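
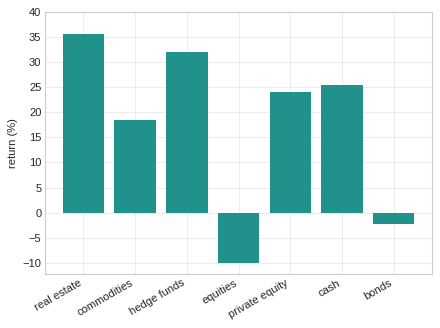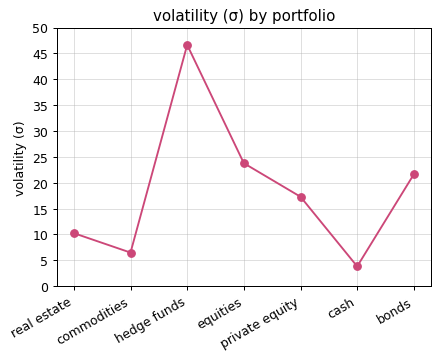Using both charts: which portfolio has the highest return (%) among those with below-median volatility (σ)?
real estate

Chart 2 median volatility (σ) ≈ 15; below-median portfolios: real estate, commodities, cash. Among those, real estate has the highest return (%) (≈ 35).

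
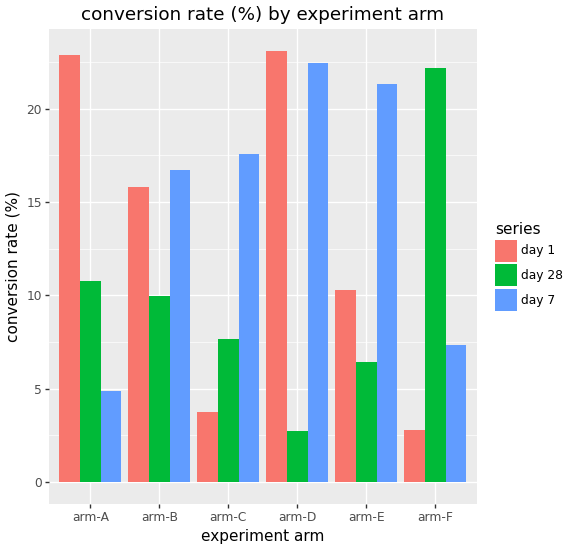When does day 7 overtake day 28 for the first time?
arm-A: day 7 ≈ 4 vs day 28 ≈ 10 (not yet); arm-B: day 7 ≈ 16 vs day 28 ≈ 10 (first crossover).

arm-B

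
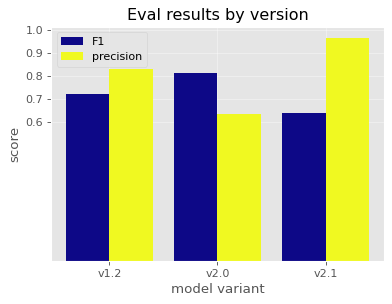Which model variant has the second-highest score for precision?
Top 3 for precision: v2.1 ≈ 1.0, v1.2 ≈ 0.8, v2.0 ≈ 0.6.

v1.2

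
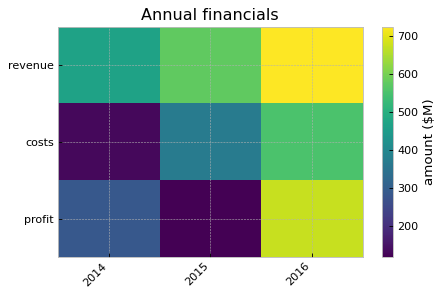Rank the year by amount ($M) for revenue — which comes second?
2015

Top 3 for revenue: 2016 ≈ 700, 2015 ≈ 600, 2014 ≈ 500.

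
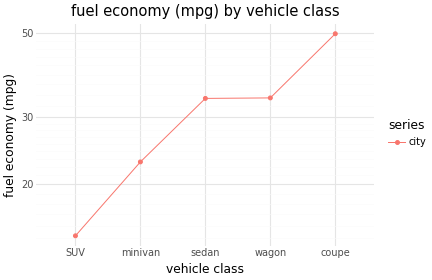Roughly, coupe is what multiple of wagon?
≈ 1.43×

coupe ≈ 50, wagon ≈ 35; 50/35 ≈ 1.43.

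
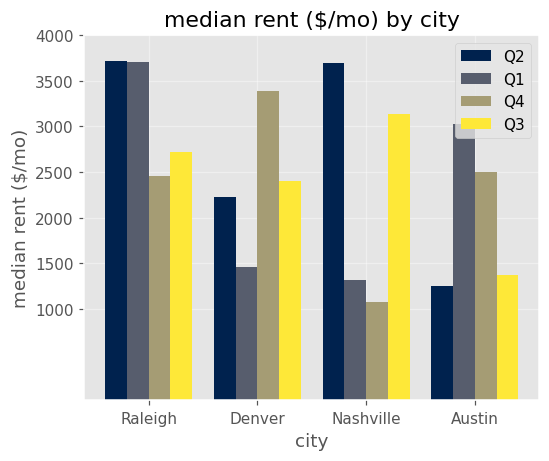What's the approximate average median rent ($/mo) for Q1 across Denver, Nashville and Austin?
≈ 2000

(1500 + 1500 + 3000) / 3 ≈ 2000.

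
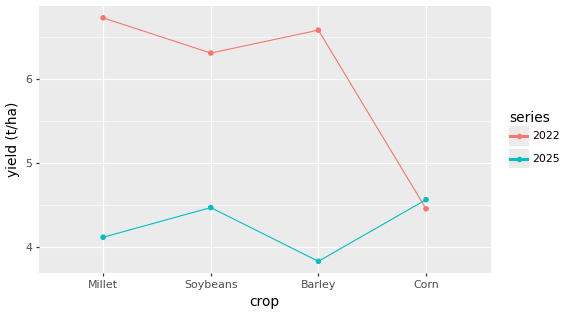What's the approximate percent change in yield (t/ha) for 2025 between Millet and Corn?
Millet ≈ 4.0, Corn ≈ 4.5; (4.5 − 4.0) / 4.0 ≈ +12.5%.

≈ +12.5%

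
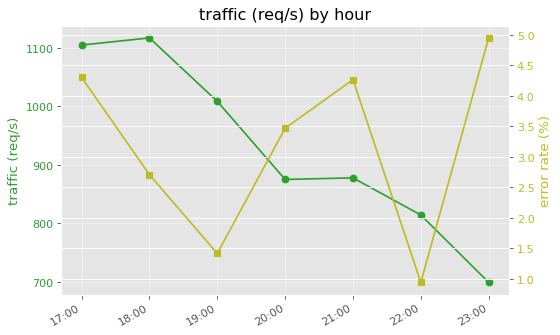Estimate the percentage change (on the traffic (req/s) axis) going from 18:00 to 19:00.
≈ -9.1%

18:00 ≈ 1100, 19:00 ≈ 1000; (1000 − 1100) / 1100 ≈ -9.1%.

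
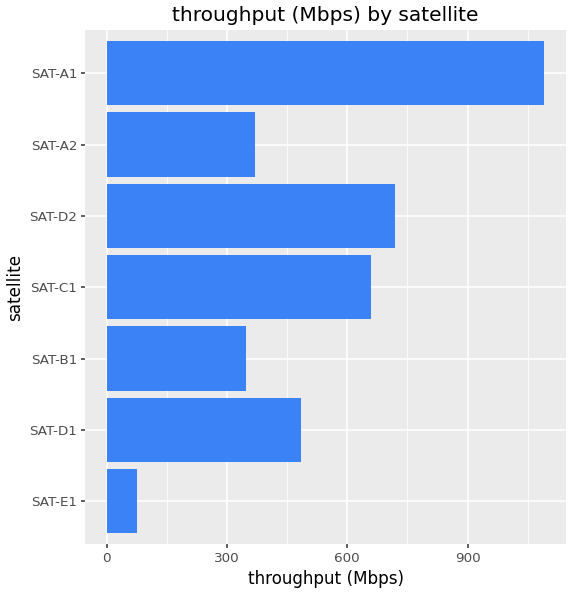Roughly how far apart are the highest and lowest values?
Max SAT-A1 ≈ 1100, min SAT-E1 ≈ 100; range ≈ 1000.

≈ 1000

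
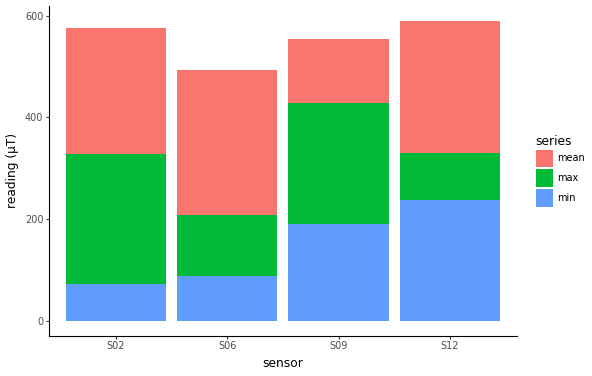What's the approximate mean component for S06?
≈ 300

mean top ≈ 500, bottom ≈ 200; segment ≈ 300.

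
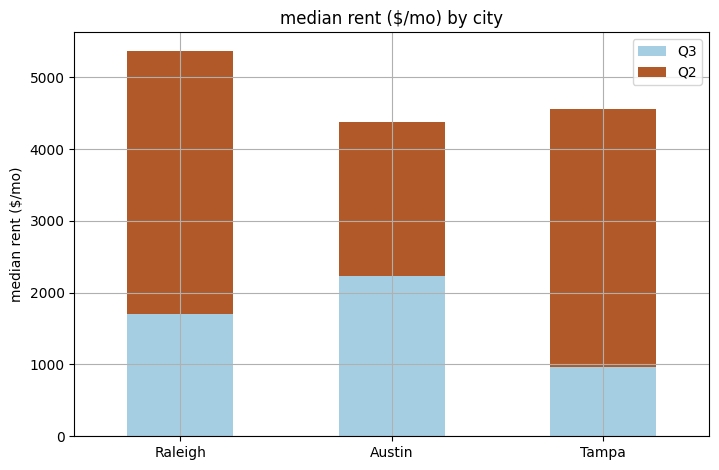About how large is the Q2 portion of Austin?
≈ 2500

Q2 top ≈ 4500, bottom ≈ 2000; segment ≈ 2500.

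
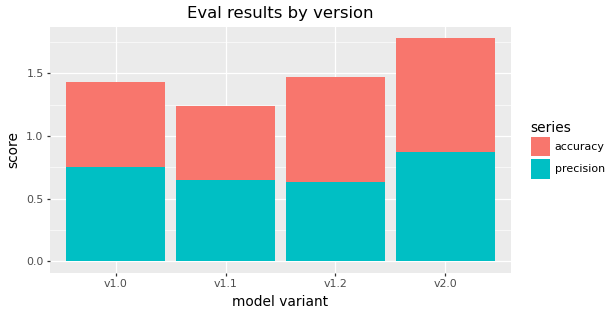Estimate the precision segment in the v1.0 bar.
≈ 0.8

precision top ≈ 0.8, bottom ≈ 0.0; segment ≈ 0.8.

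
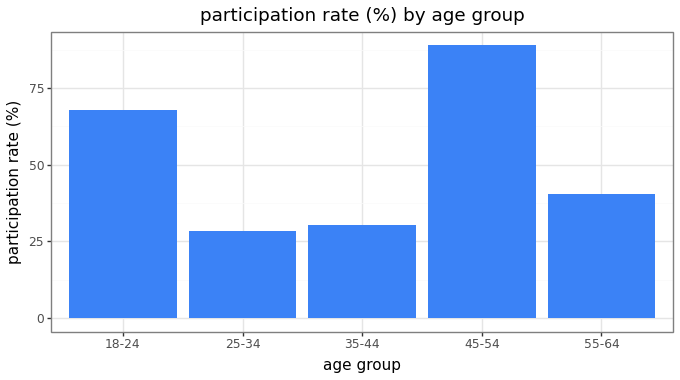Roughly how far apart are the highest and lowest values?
Max 45-54 ≈ 90, min 25-34 ≈ 30; range ≈ 60.

≈ 60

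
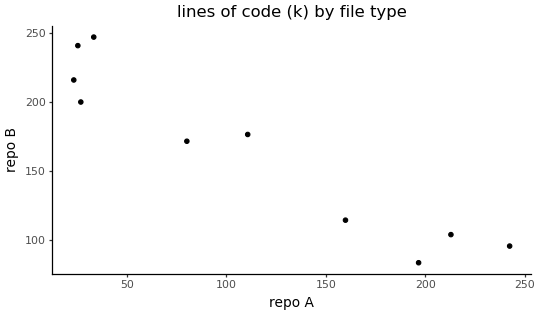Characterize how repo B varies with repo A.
Points are negatively correlated; strong (|r| ≈ 0.9).

negative, strong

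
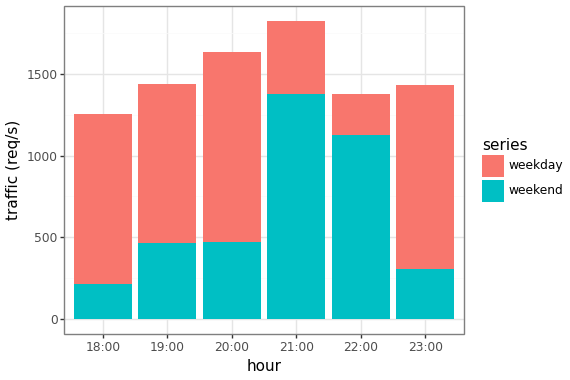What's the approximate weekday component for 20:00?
weekday top ≈ 1600, bottom ≈ 400; segment ≈ 1200.

≈ 1200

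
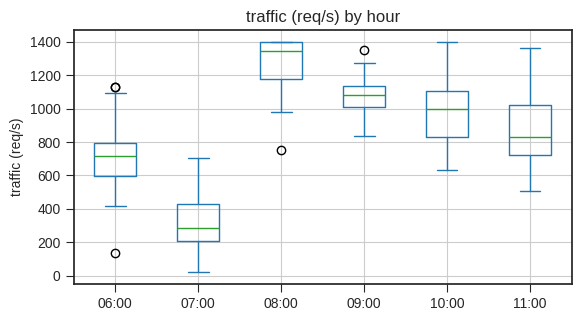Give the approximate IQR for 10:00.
Q3 ≈ 1100, Q1 ≈ 800; IQR ≈ 300.

≈ 300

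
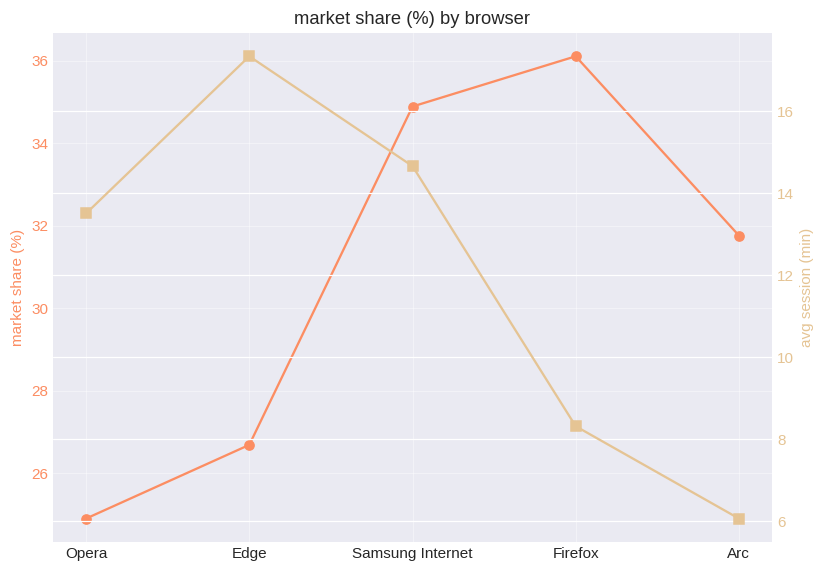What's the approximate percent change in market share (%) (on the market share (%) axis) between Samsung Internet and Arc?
≈ -8.6%

Samsung Internet ≈ 35, Arc ≈ 32; (32 − 35) / 35 ≈ -8.6%.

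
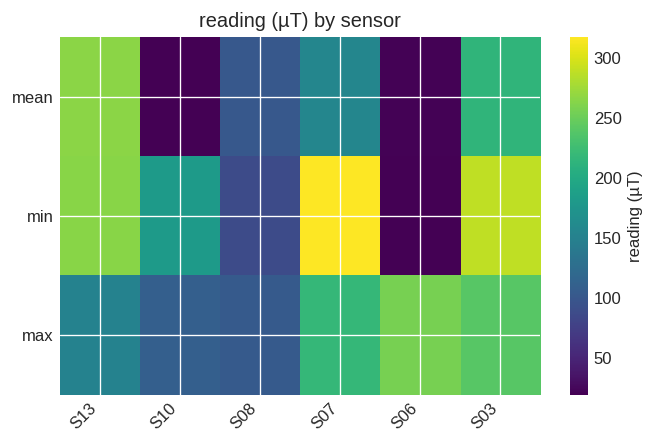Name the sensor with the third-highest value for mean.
S07

Top 4 for mean: S13 ≈ 275, S03 ≈ 225, S07 ≈ 150, S08 ≈ 100.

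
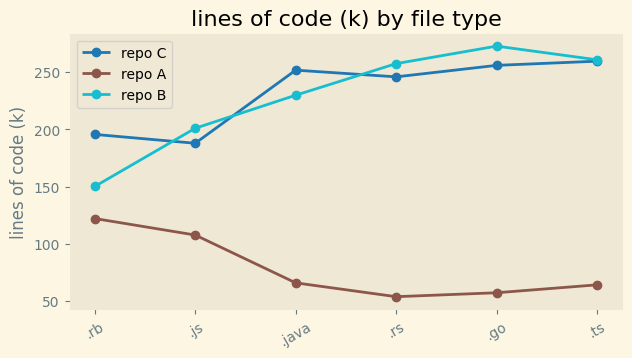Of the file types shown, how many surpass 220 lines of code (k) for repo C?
Above 220: .java, .rs, .go, .ts.

4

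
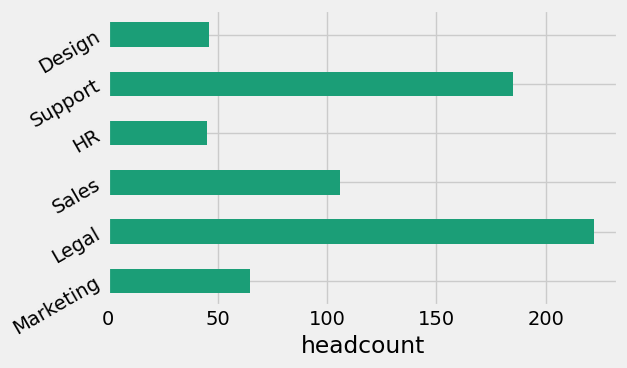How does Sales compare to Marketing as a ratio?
≈ 1.67×

Sales ≈ 100, Marketing ≈ 60; 100/60 ≈ 1.67.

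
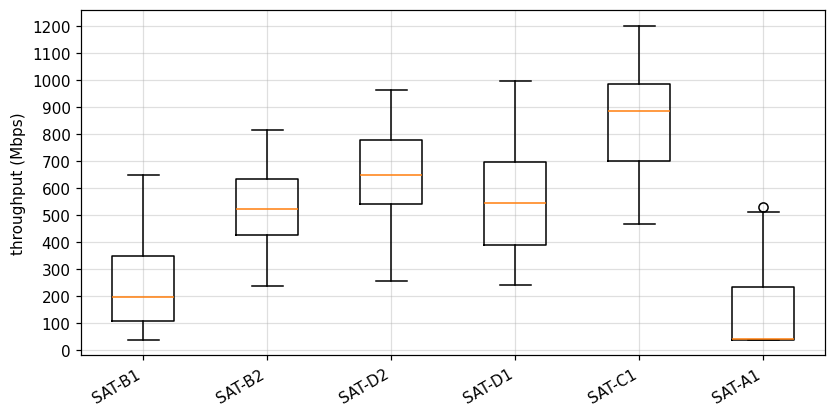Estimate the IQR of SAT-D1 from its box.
≈ 300

Q3 ≈ 700, Q1 ≈ 400; IQR ≈ 300.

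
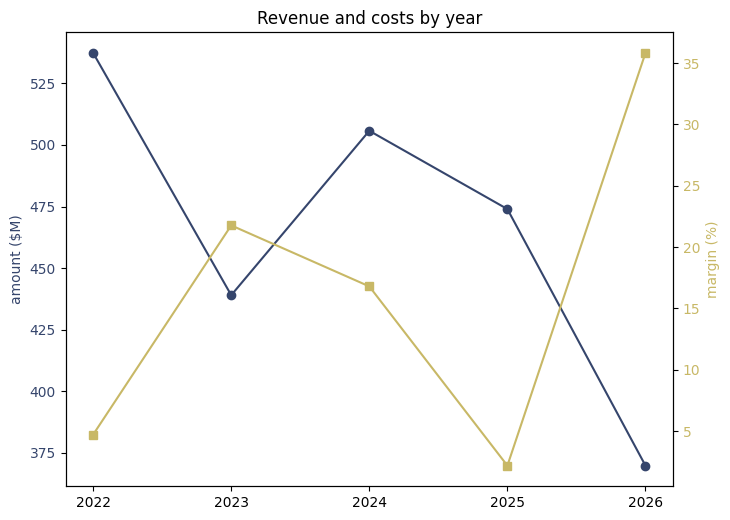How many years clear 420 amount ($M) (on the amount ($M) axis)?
Above 420: 2022, 2023, 2024, 2025.

4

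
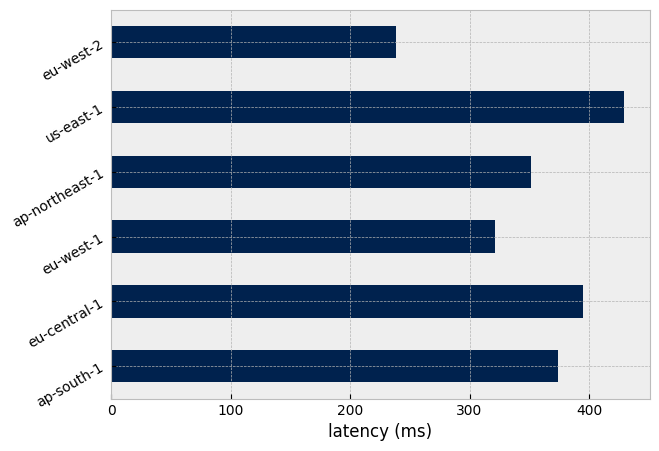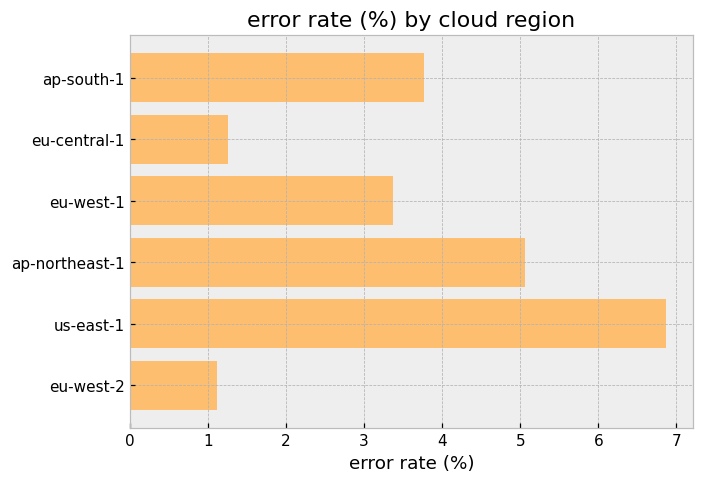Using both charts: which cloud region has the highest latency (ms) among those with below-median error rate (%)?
eu-central-1

Chart 2 median error rate (%) ≈ 4; below-median cloud regions: eu-central-1, eu-west-1, eu-west-2. Among those, eu-central-1 has the highest latency (ms) (≈ 400).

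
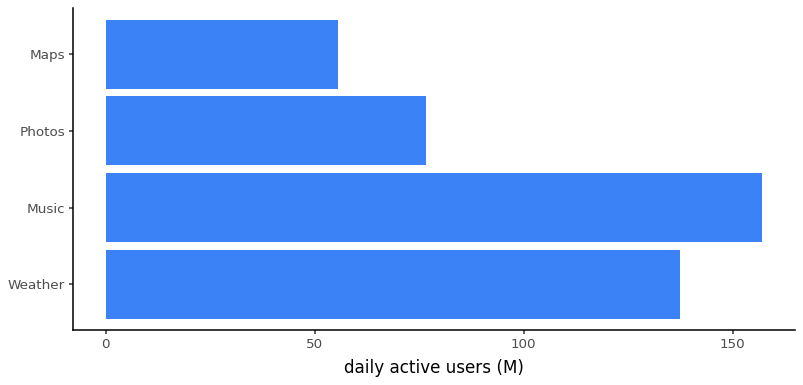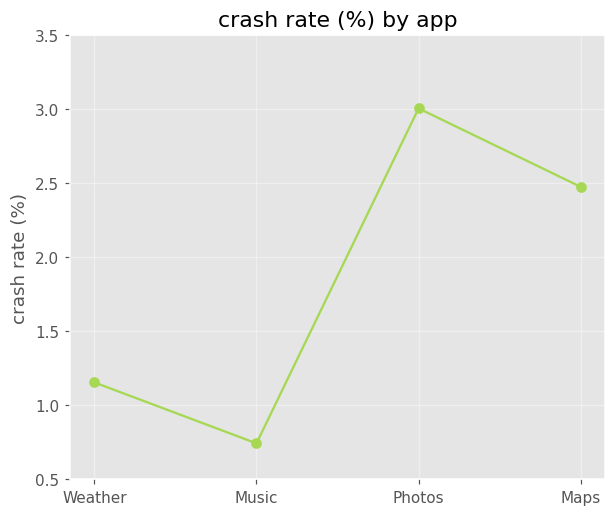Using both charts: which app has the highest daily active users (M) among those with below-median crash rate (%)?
Music

Chart 2 median crash rate (%) ≈ 2; below-median apps: Weather, Music. Among those, Music has the highest daily active users (M) (≈ 160).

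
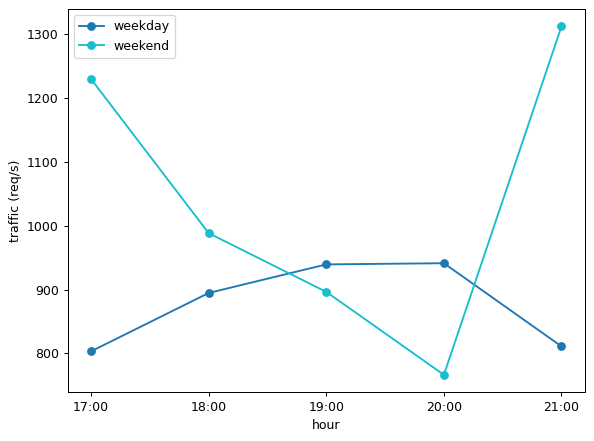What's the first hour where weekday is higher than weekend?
19:00

18:00: weekday ≈ 900 vs weekend ≈ 1000 (not yet); 19:00: weekday ≈ 950 vs weekend ≈ 900 (first crossover).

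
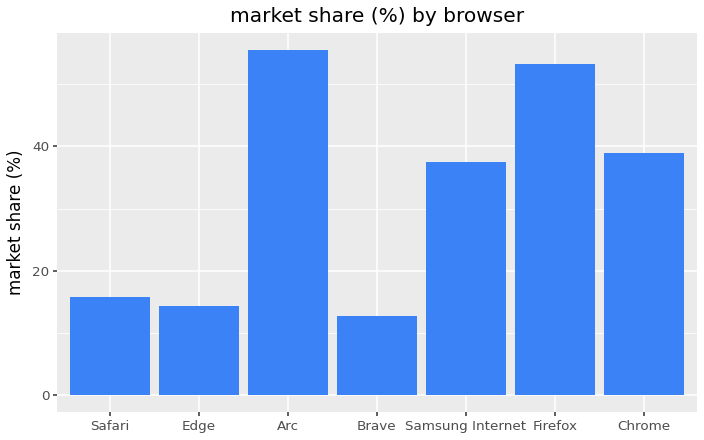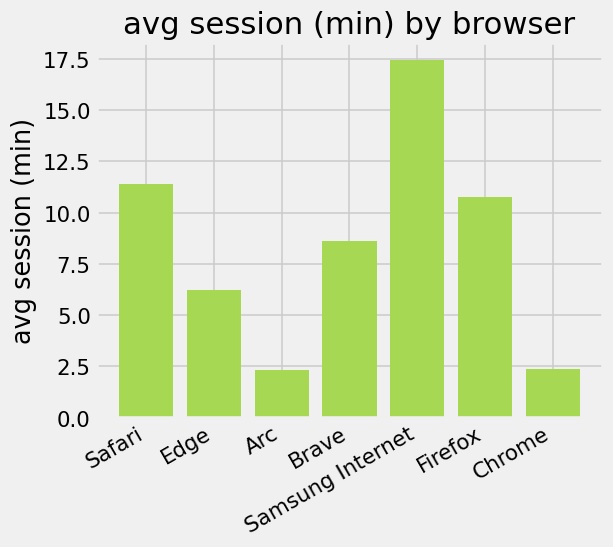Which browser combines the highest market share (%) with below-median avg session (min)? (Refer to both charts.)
Arc

Chart 2 median avg session (min) ≈ 8; below-median browsers: Edge, Arc, Chrome. Among those, Arc has the highest market share (%) (≈ 60).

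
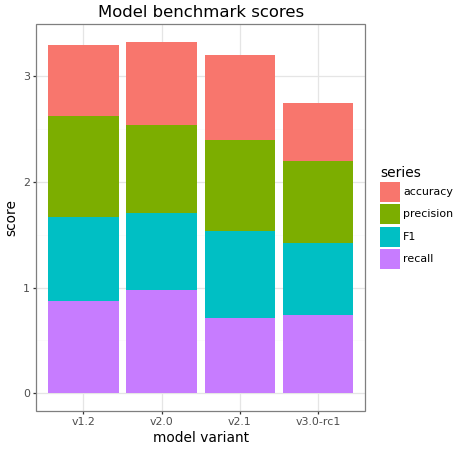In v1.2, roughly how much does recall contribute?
recall top ≈ 1.0, bottom ≈ 0.0; segment ≈ 1.0.

≈ 1.0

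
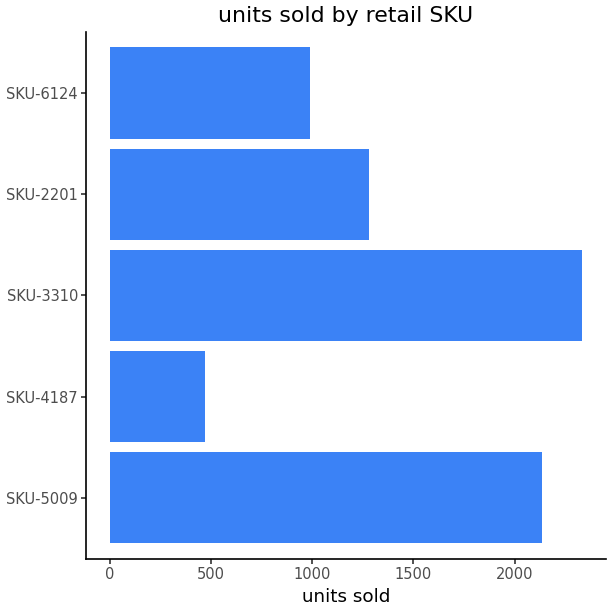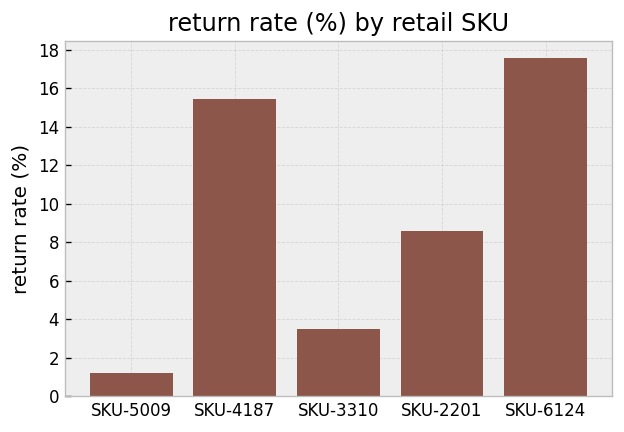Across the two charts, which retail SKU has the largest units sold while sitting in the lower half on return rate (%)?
Chart 2 median return rate (%) ≈ 8; below-median retail SKUs: SKU-5009, SKU-3310. Among those, SKU-3310 has the highest units sold (≈ 2500).

SKU-3310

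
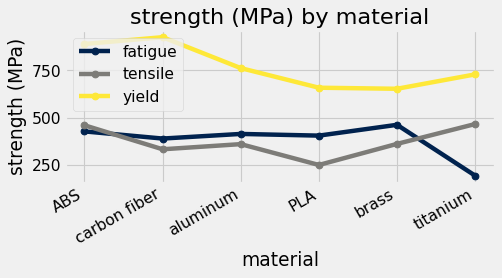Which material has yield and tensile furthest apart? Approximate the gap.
carbon fiber, ≈ 600 MPa

carbon fiber: yield ≈ 900, tensile ≈ 300 → gap ≈ 600. Next-largest (ABS) is only ≈ 400.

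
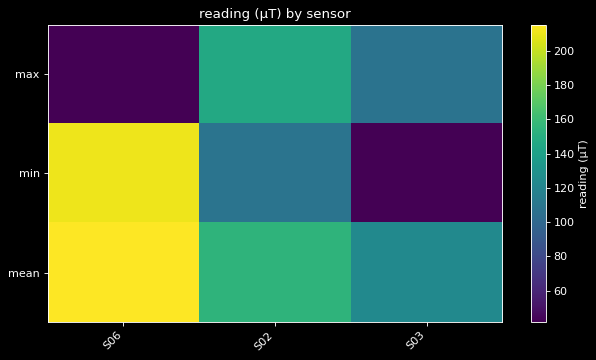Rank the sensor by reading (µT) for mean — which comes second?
Top 3 for mean: S06 ≈ 220, S02 ≈ 160, S03 ≈ 120.

S02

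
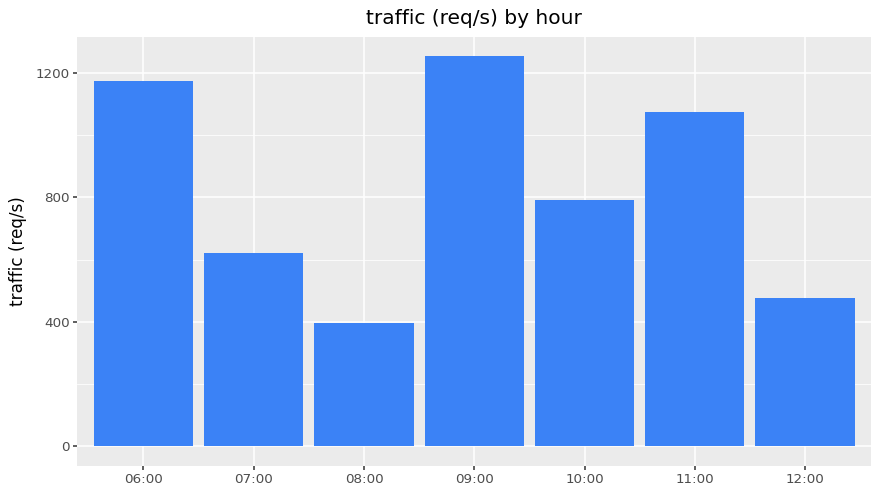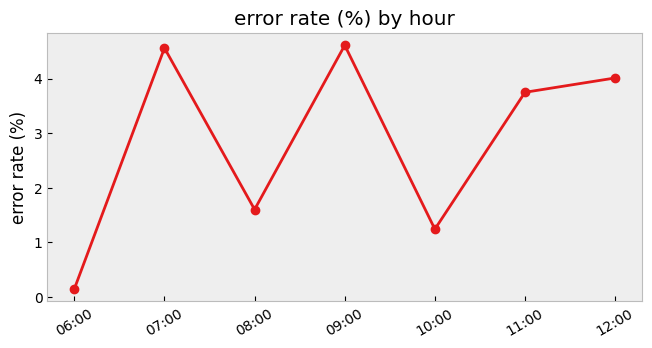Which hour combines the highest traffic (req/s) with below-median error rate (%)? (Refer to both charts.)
Chart 2 median error rate (%) ≈ 4; below-median hours: 06:00, 08:00, 10:00. Among those, 06:00 has the highest traffic (req/s) (≈ 1200).

06:00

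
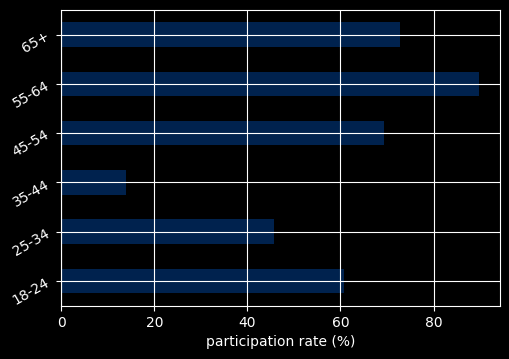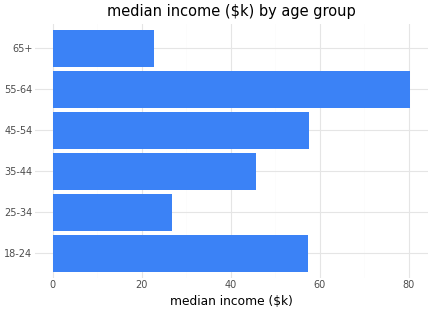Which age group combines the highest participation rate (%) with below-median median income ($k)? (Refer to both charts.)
65+

Chart 2 median median income ($k) ≈ 50; below-median age groups: 25-34, 35-44, 65+. Among those, 65+ has the highest participation rate (%) (≈ 70).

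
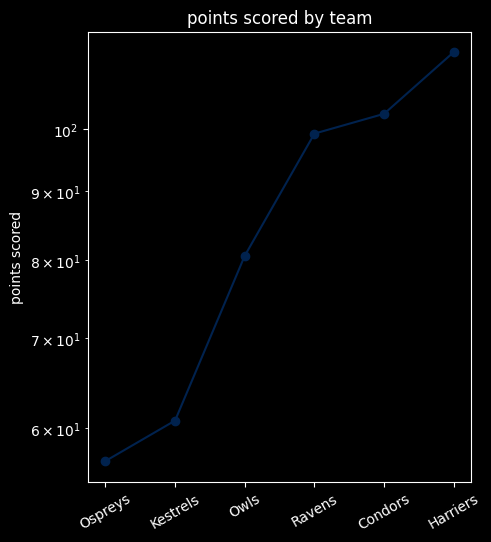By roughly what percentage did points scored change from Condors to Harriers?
≈ +9.5%

Condors ≈ 105, Harriers ≈ 115; (115 − 105) / 105 ≈ +9.5%.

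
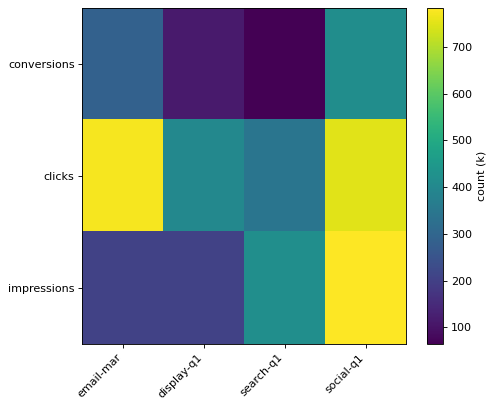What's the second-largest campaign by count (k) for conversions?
Top 3 for conversions: social-q1 ≈ 400, email-mar ≈ 300, display-q1 ≈ 100.

email-mar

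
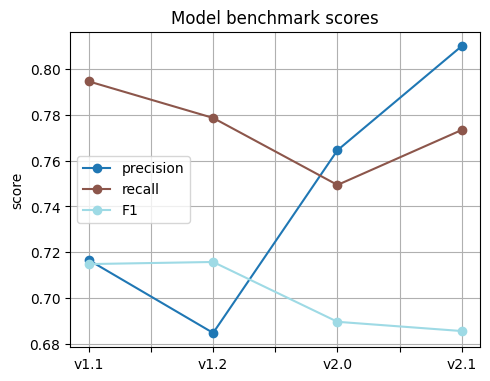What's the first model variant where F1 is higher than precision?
v1.1: F1 ≈ 0.72 vs precision ≈ 0.72 (not yet); v1.2: F1 ≈ 0.72 vs precision ≈ 0.68 (first crossover).

v1.2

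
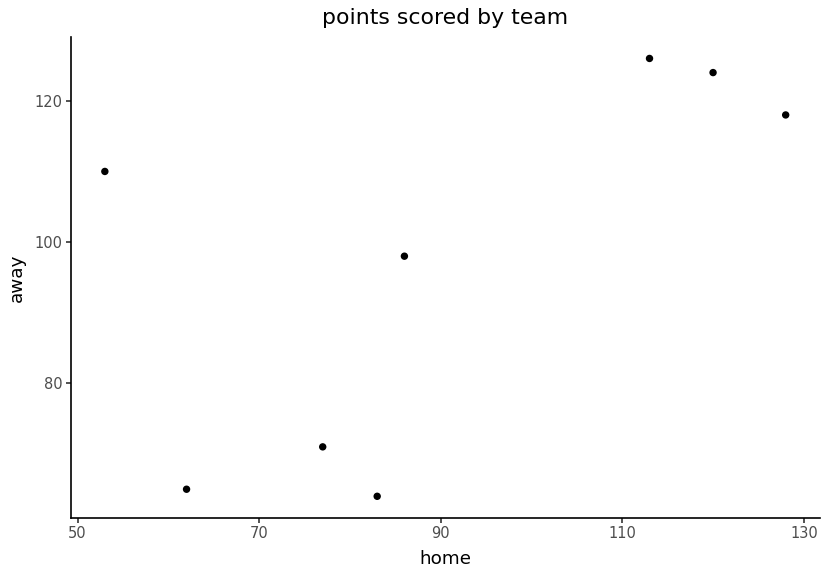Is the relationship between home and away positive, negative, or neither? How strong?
positive, moderate

Points are positively correlated; moderate (|r| ≈ 0.6).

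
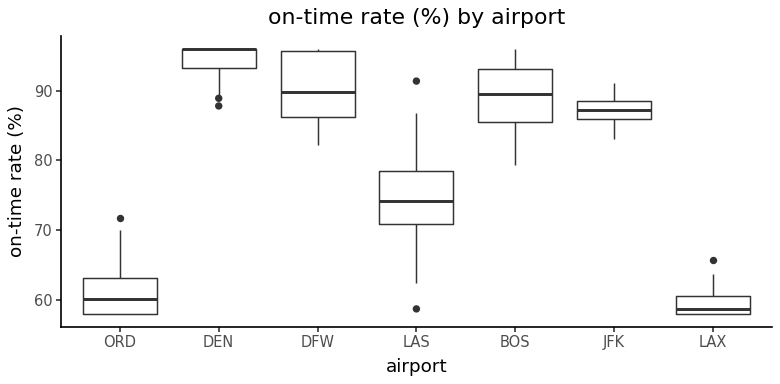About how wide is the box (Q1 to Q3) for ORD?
Q3 ≈ 65, Q1 ≈ 60; IQR ≈ 5.

≈ 5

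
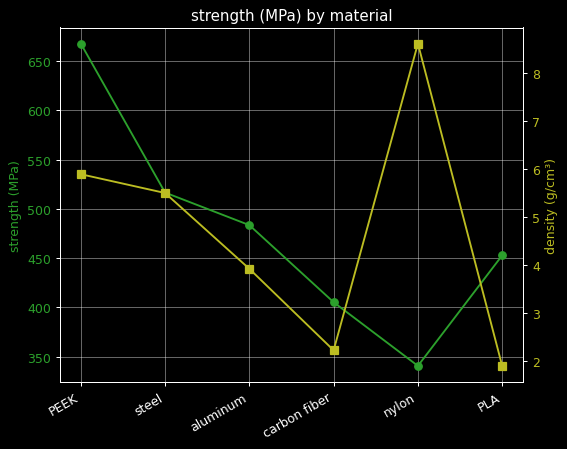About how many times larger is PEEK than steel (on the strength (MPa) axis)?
≈ 1.3×

PEEK ≈ 650, steel ≈ 500; 650/500 ≈ 1.3.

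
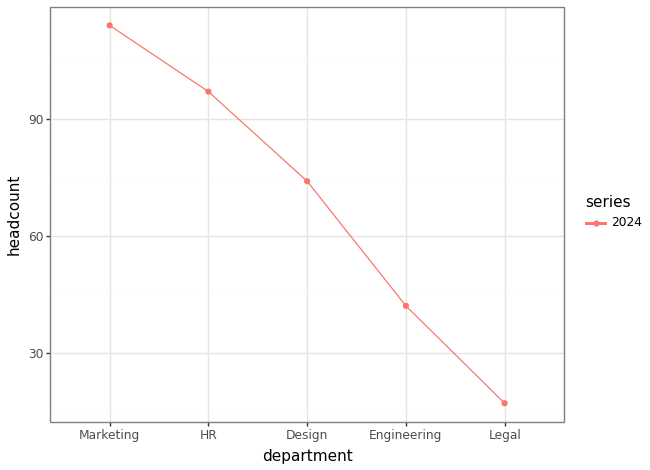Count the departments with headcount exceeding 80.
2

Above 80: Marketing, HR.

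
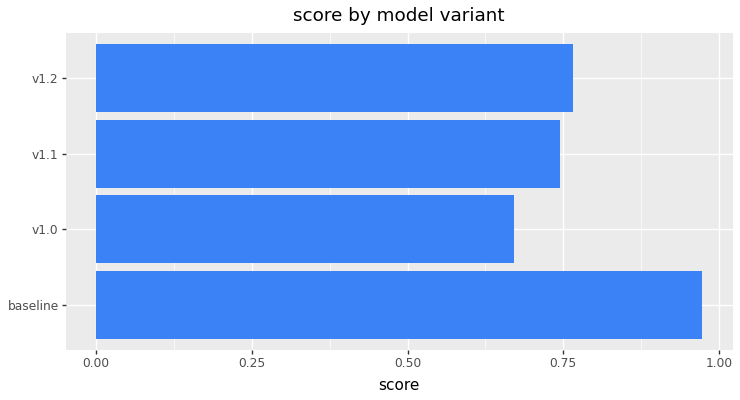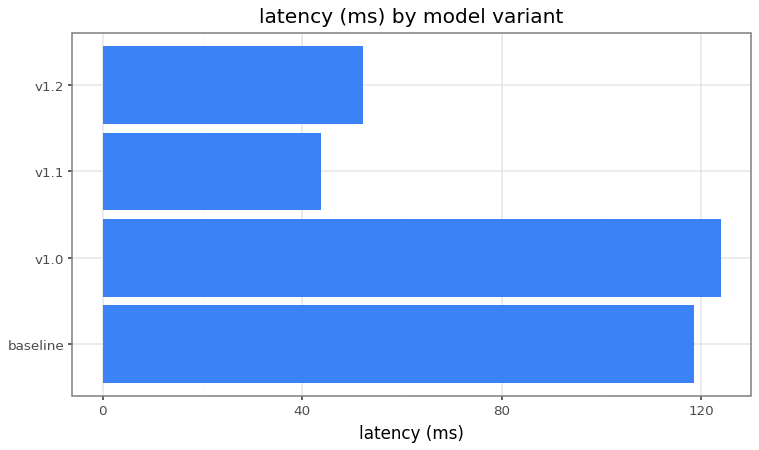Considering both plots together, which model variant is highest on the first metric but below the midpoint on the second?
Chart 2 median latency (ms) ≈ 80; below-median model variants: v1.1, v1.2. Among those, v1.2 has the highest score (≈ 0.8).

v1.2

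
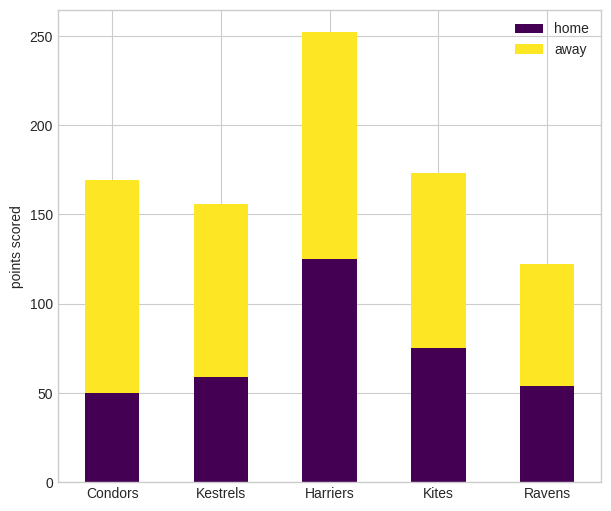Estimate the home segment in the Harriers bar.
home top ≈ 125, bottom ≈ 0; segment ≈ 125.

≈ 125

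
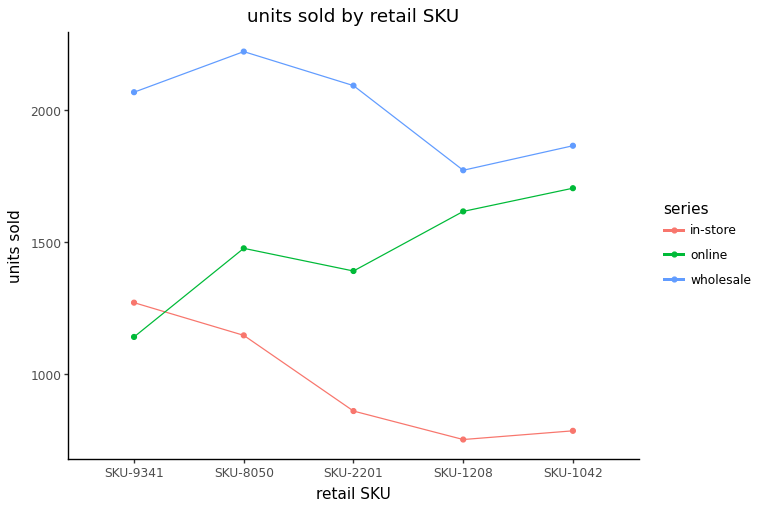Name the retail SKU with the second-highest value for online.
Top 3 for online: SKU-1042 ≈ 1800, SKU-1208 ≈ 1600, SKU-8050 ≈ 1400.

SKU-1208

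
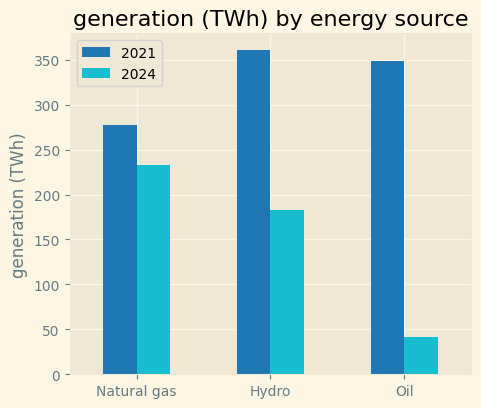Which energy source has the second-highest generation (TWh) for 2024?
Hydro

Top 3 for 2024: Natural gas ≈ 250, Hydro ≈ 200, Oil ≈ 50.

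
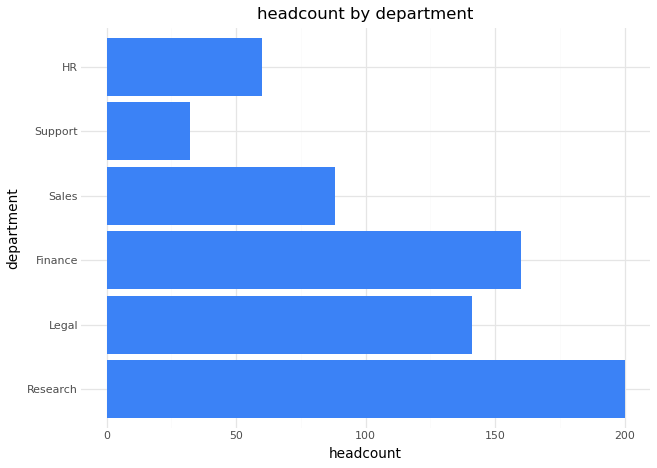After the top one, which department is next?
Finance

Top 3: Research ≈ 200, Finance ≈ 160, Legal ≈ 140.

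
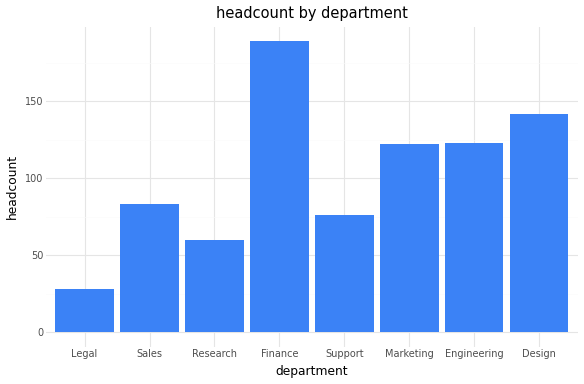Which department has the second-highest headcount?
Design

Top 3: Finance ≈ 180, Design ≈ 140, Engineering ≈ 120.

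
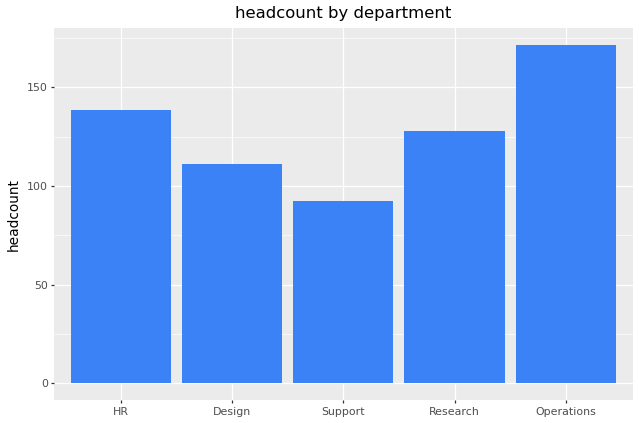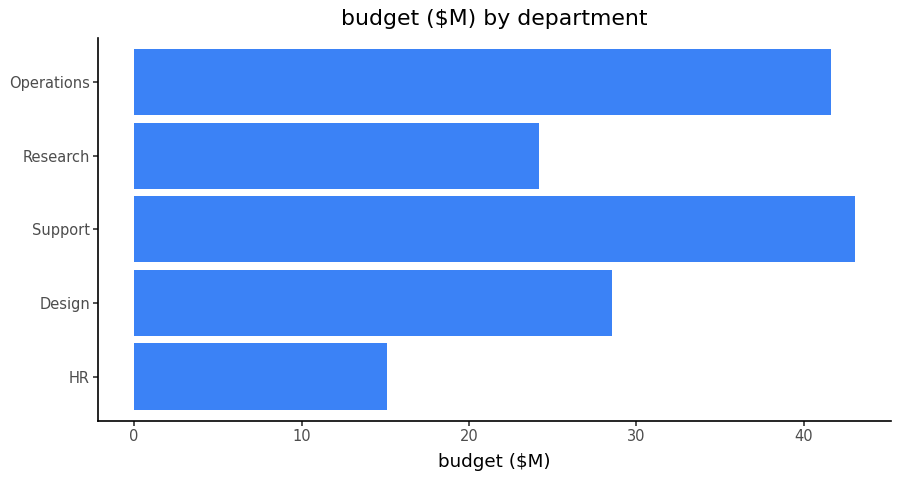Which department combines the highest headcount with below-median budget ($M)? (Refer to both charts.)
Chart 2 median budget ($M) ≈ 30; below-median departments: HR, Research. Among those, HR has the highest headcount (≈ 140).

HR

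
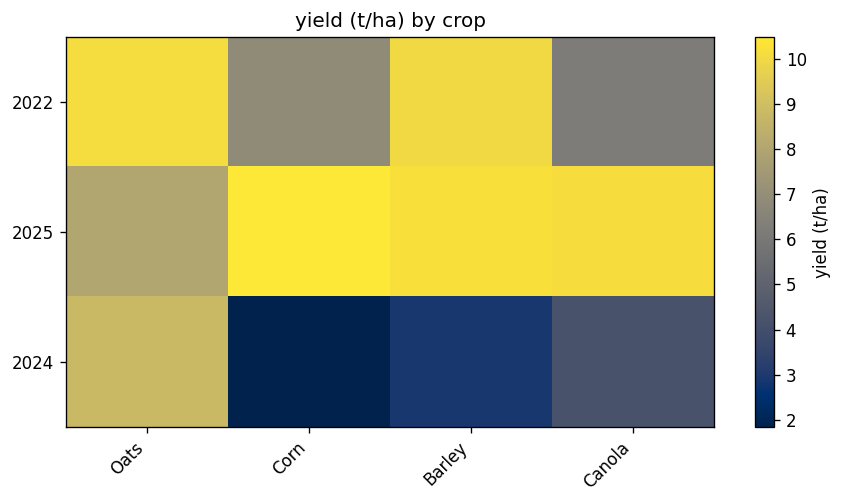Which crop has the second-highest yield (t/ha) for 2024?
Top 3 for 2024: Oats ≈ 9, Canola ≈ 4, Barley ≈ 3.

Canola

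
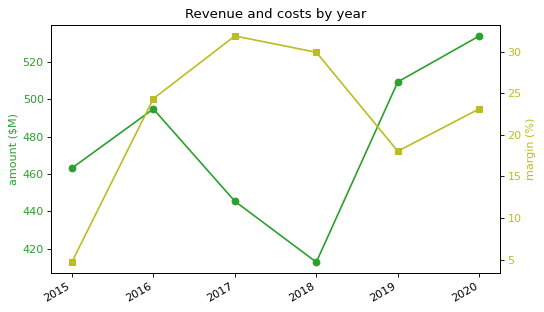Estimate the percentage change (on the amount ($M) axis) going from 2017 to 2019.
≈ +13.6%

2017 ≈ 440, 2019 ≈ 500; (500 − 440) / 440 ≈ +13.6%.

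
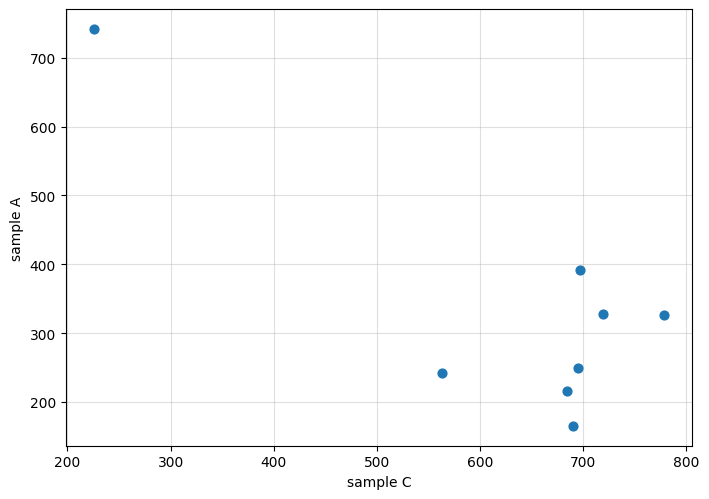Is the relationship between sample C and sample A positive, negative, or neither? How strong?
Points are negatively correlated; strong (|r| ≈ 0.8).

negative, strong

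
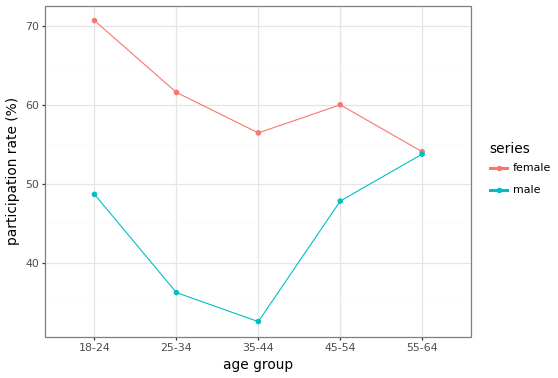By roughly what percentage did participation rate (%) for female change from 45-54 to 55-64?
45-54 ≈ 60, 55-64 ≈ 55; (55 − 60) / 60 ≈ -8.3%.

≈ -8.3%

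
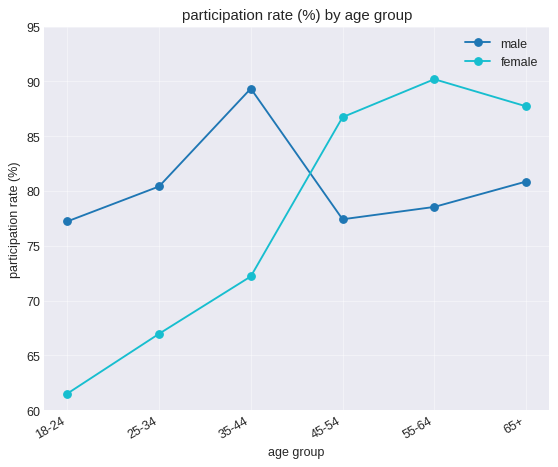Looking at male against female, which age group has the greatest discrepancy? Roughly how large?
35-44: male ≈ 90, female ≈ 70 → gap ≈ 20. Next-largest (18-24) is only ≈ 15.

35-44, ≈ 20 %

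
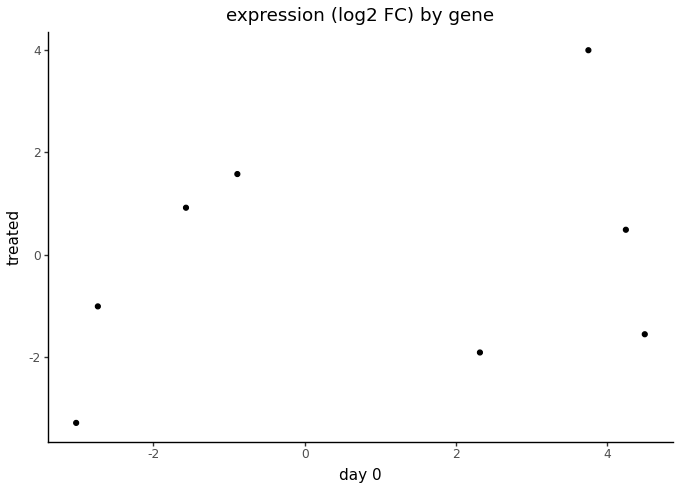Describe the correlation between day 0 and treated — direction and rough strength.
Points are positively correlated; weak (|r| ≈ 0.3).

positive, weak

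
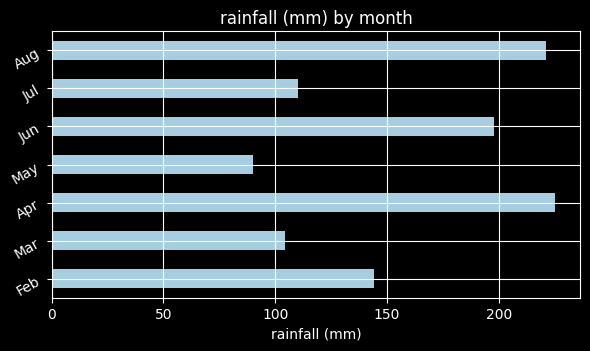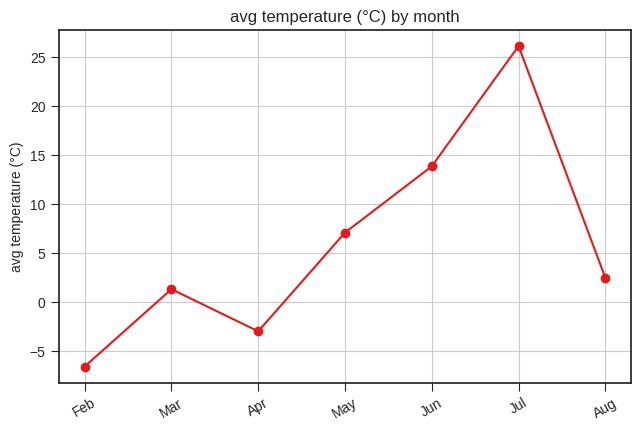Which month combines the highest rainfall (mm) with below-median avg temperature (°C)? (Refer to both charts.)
Apr

Chart 2 median avg temperature (°C) ≈ 0; below-median months: Feb, Mar, Apr. Among those, Apr has the highest rainfall (mm) (≈ 225).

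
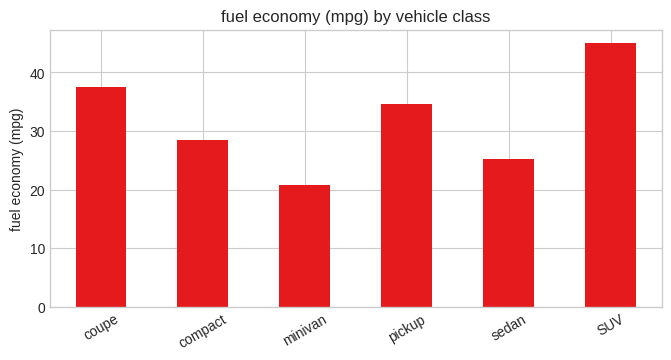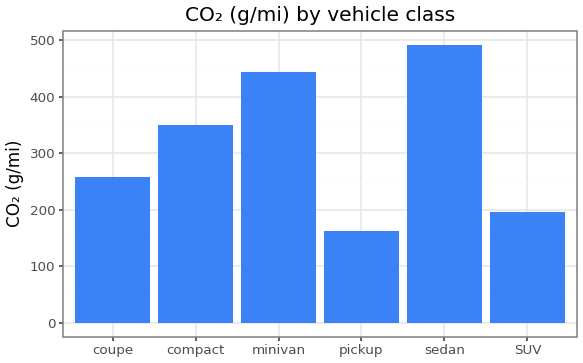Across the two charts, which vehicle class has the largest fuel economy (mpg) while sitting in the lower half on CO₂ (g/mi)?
SUV

Chart 2 median CO₂ (g/mi) ≈ 300; below-median vehicle classes: coupe, pickup, SUV. Among those, SUV has the highest fuel economy (mpg) (≈ 45).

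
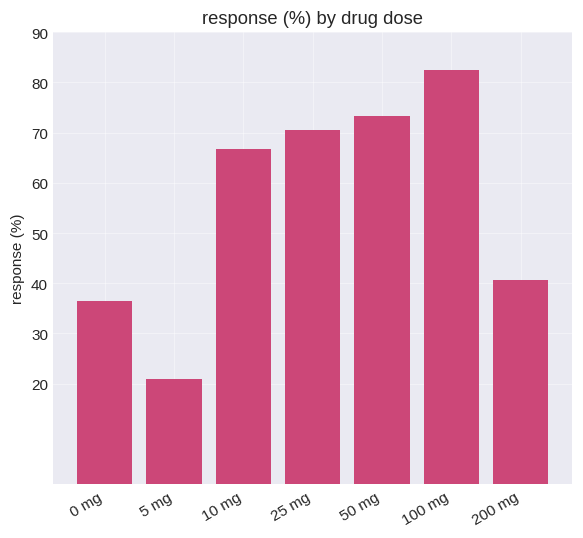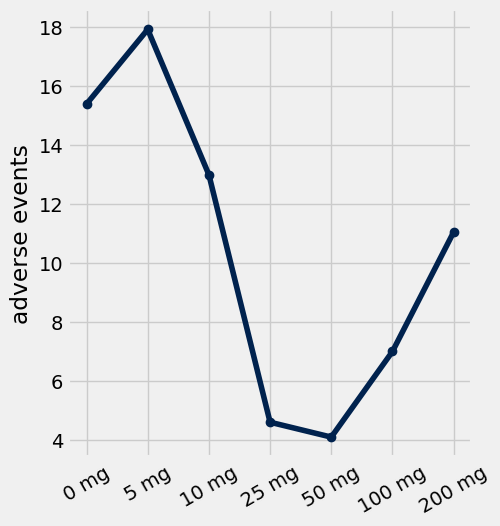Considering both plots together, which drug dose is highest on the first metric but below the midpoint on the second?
100 mg

Chart 2 median adverse events ≈ 12; below-median drug doses: 25 mg, 50 mg, 100 mg. Among those, 100 mg has the highest response (%) (≈ 80).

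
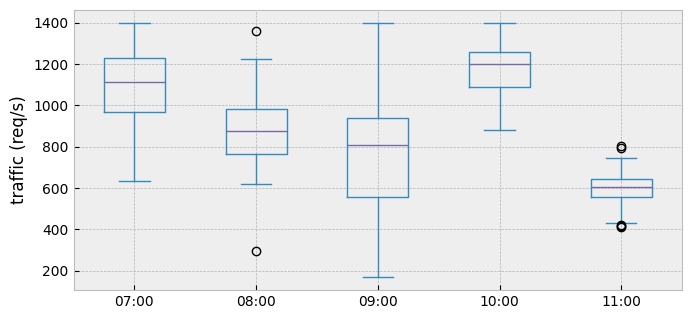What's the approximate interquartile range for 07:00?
≈ 300

Q3 ≈ 1250, Q1 ≈ 950; IQR ≈ 300.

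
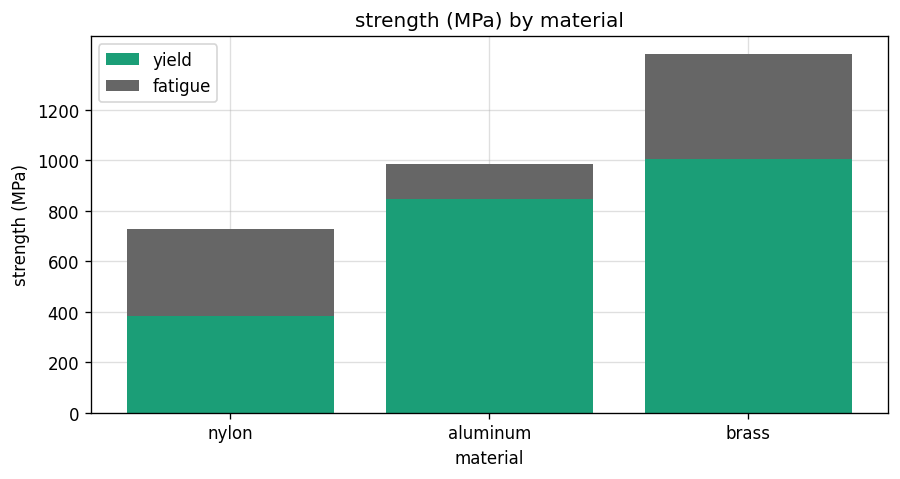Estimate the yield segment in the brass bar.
≈ 1000

yield top ≈ 1000, bottom ≈ 0; segment ≈ 1000.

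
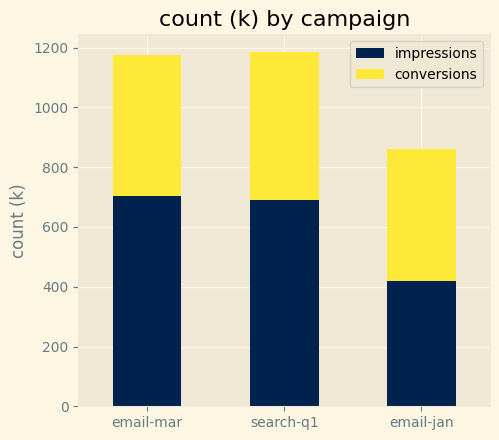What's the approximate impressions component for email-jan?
impressions top ≈ 400, bottom ≈ 0; segment ≈ 400.

≈ 400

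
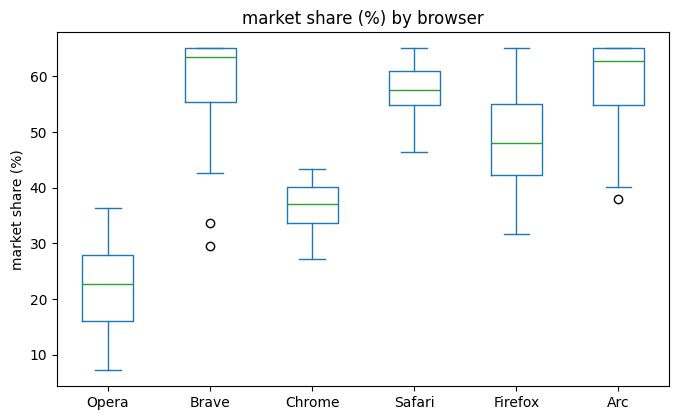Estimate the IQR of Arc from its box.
≈ 10

Q3 ≈ 65, Q1 ≈ 55; IQR ≈ 10.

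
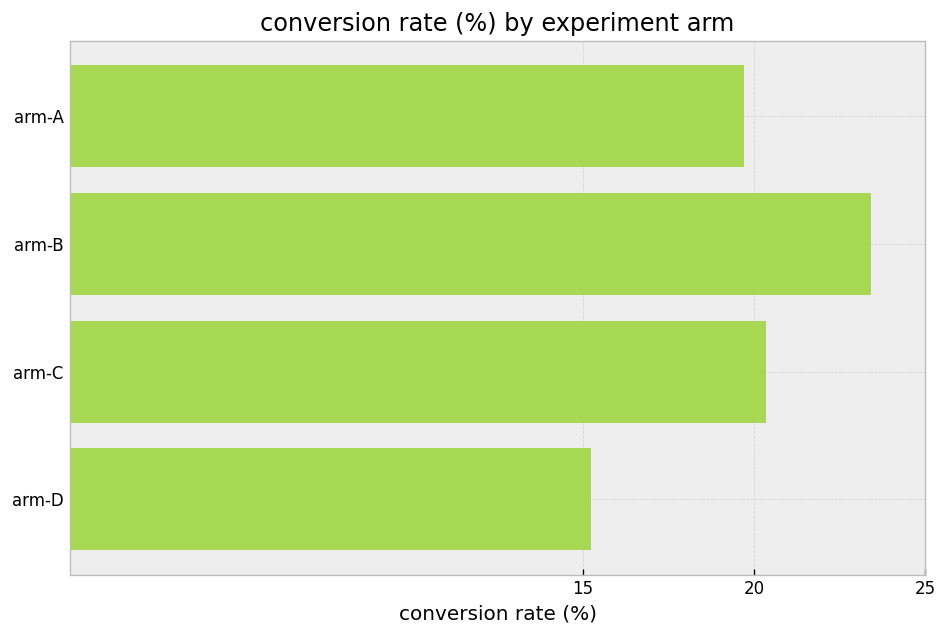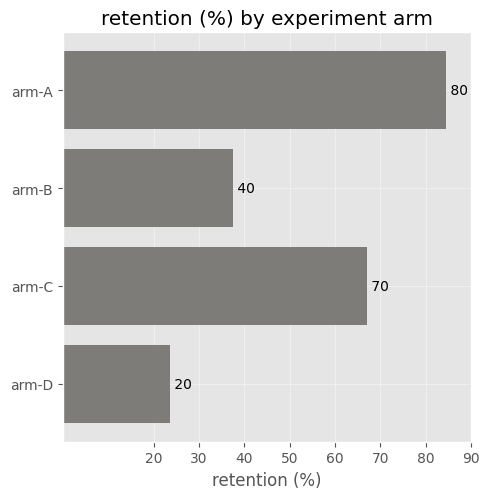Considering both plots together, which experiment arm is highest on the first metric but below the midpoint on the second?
arm-B

Chart 2 median retention (%) ≈ 50; below-median experiment arms: arm-B, arm-D. Among those, arm-B has the highest conversion rate (%) (≈ 25).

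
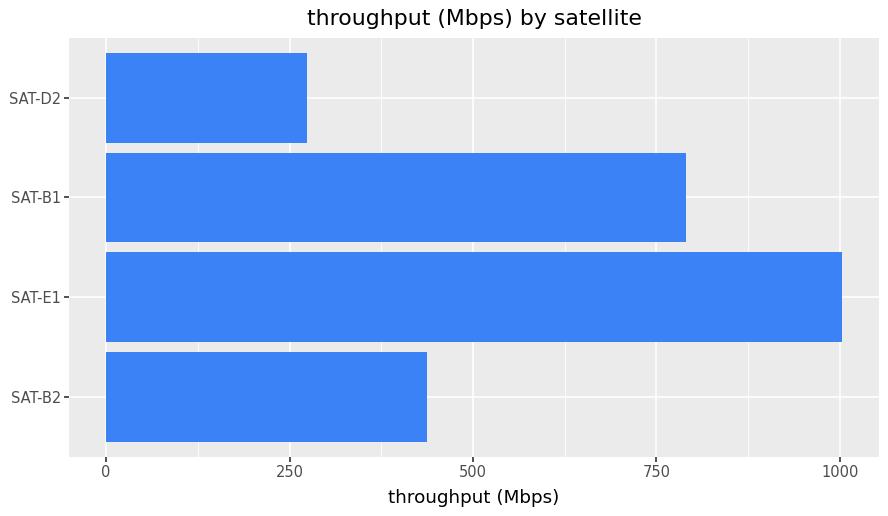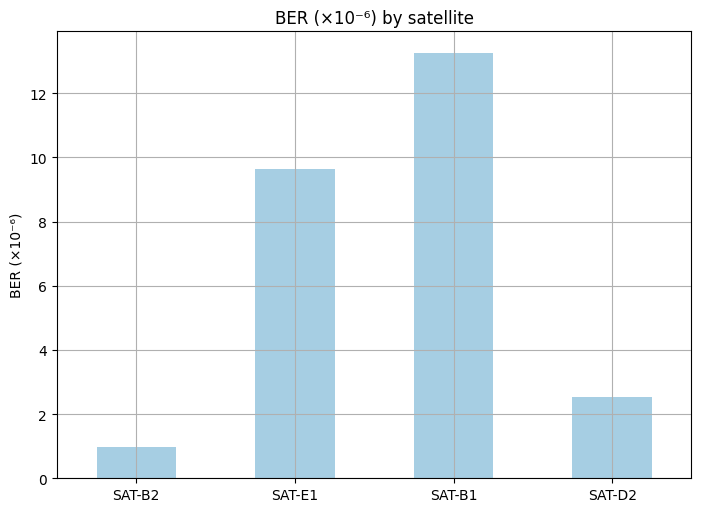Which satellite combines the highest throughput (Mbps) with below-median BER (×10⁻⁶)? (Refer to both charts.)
Chart 2 median BER (×10⁻⁶) ≈ 6; below-median satellites: SAT-B2, SAT-D2. Among those, SAT-B2 has the highest throughput (Mbps) (≈ 400).

SAT-B2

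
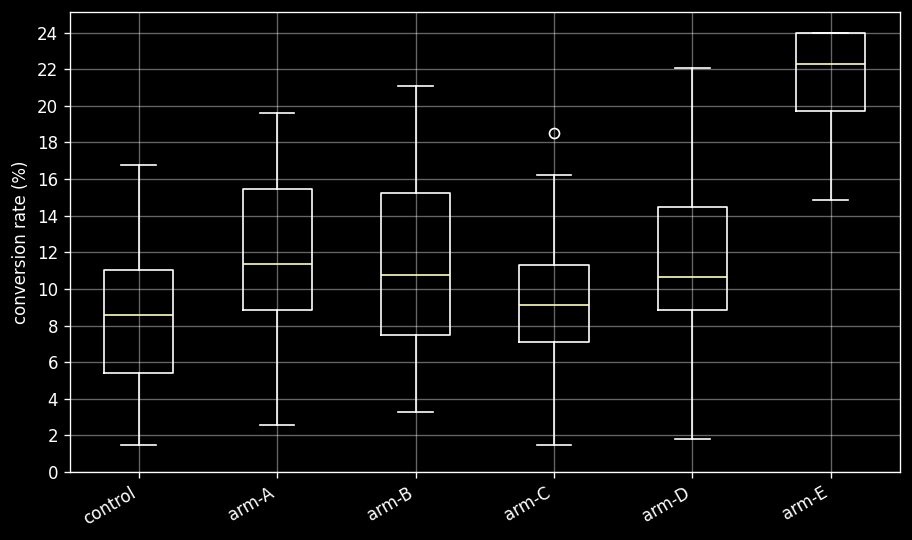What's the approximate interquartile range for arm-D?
Q3 ≈ 14, Q1 ≈ 8; IQR ≈ 6.

≈ 6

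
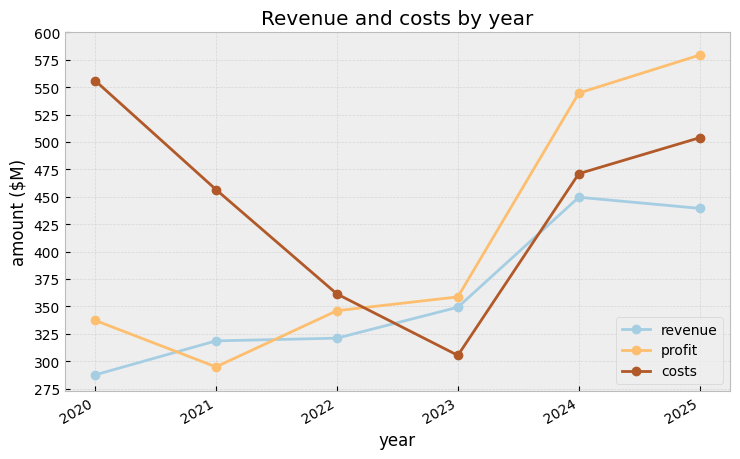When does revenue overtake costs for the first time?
2023

2022: revenue ≈ 325 vs costs ≈ 350 (not yet); 2023: revenue ≈ 350 vs costs ≈ 300 (first crossover).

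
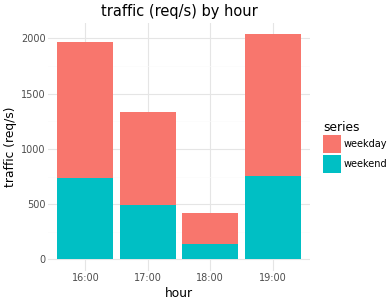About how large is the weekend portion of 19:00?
≈ 800

weekend top ≈ 800, bottom ≈ 0; segment ≈ 800.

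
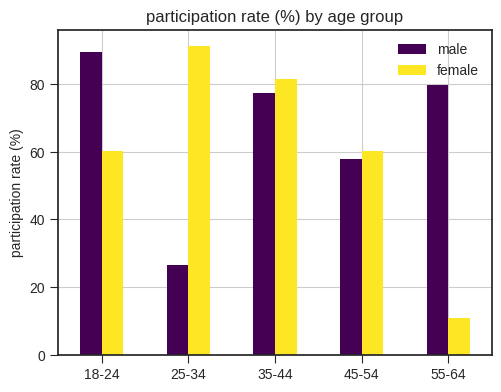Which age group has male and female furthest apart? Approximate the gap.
55-64, ≈ 70 %

55-64: male ≈ 80, female ≈ 10 → gap ≈ 70. Next-largest (25-34) is only ≈ 60.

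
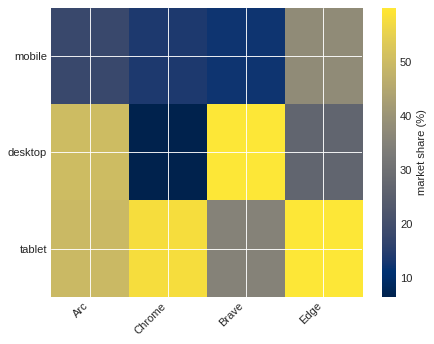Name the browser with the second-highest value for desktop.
Top 3 for desktop: Brave ≈ 60, Arc ≈ 50, Edge ≈ 25.

Arc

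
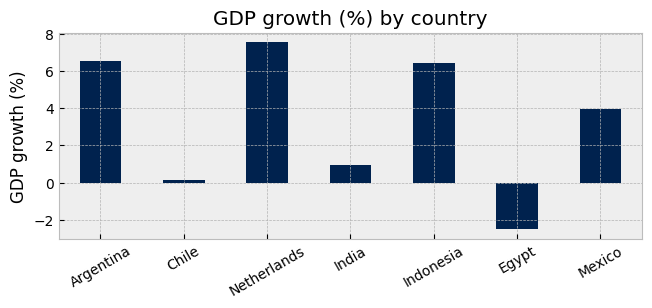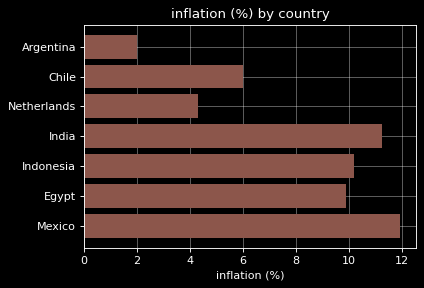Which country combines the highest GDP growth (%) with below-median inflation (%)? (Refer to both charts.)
Chart 2 median inflation (%) ≈ 10; below-median countries: Argentina, Chile, Netherlands. Among those, Netherlands has the highest GDP growth (%) (≈ 8).

Netherlands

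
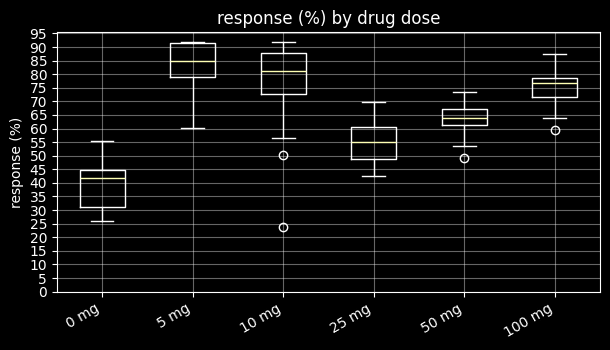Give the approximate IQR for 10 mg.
≈ 15

Q3 ≈ 90, Q1 ≈ 75; IQR ≈ 15.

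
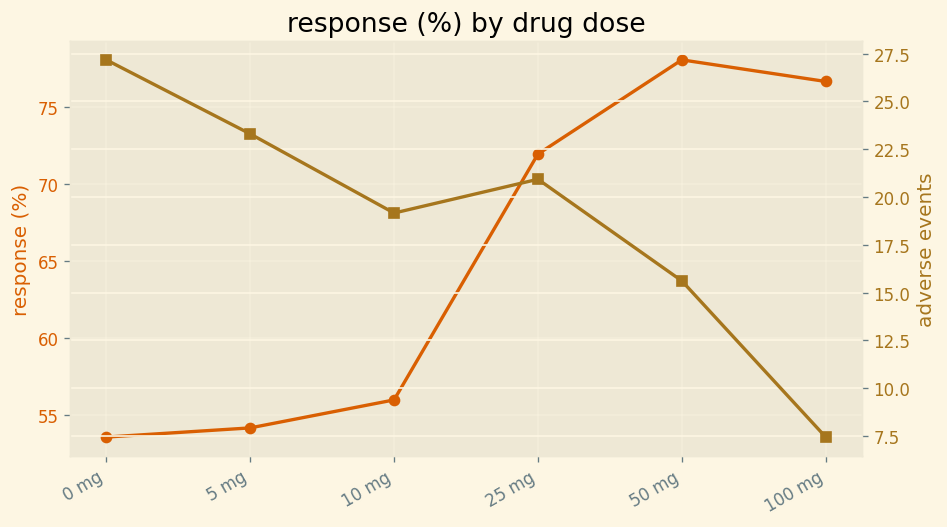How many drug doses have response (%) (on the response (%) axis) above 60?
3

Above 60: 25 mg, 50 mg, 100 mg.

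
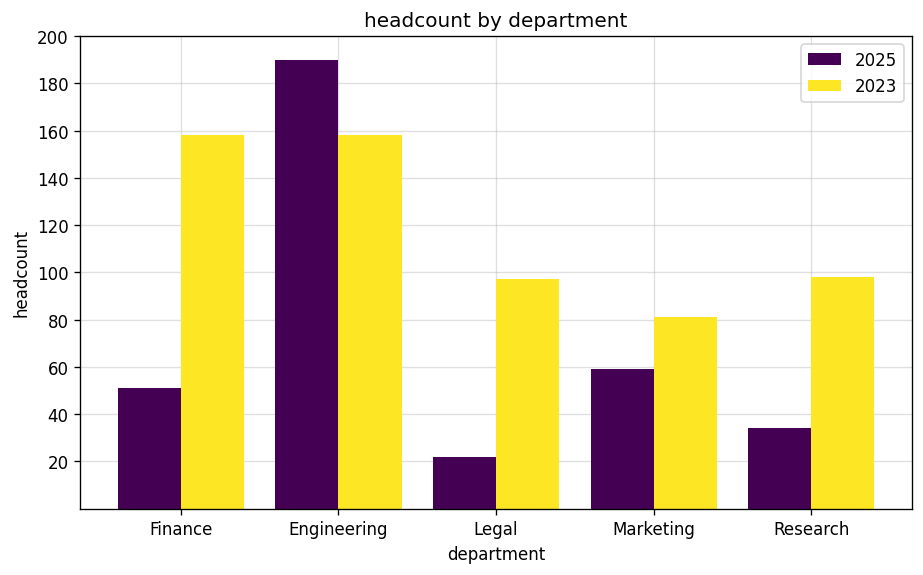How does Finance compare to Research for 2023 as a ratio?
Finance ≈ 160, Research ≈ 100; 160/100 ≈ 1.6.

≈ 1.6×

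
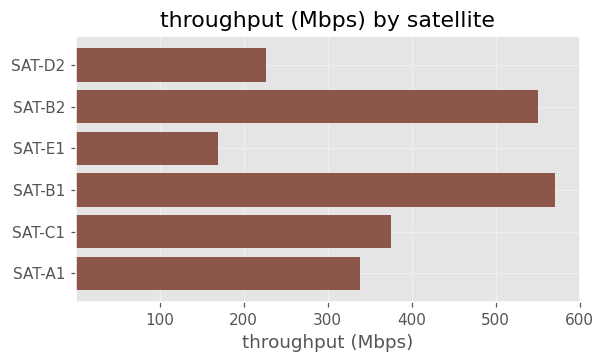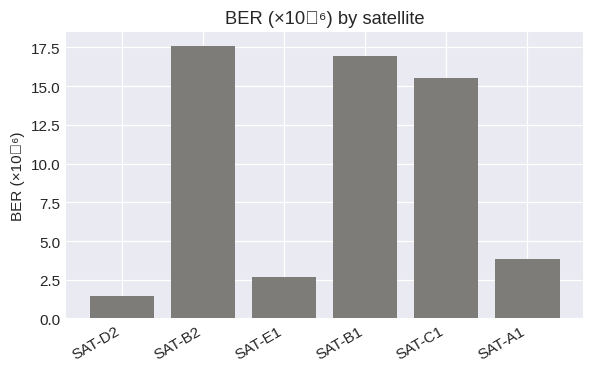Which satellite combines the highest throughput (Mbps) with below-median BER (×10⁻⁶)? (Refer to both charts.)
SAT-A1

Chart 2 median BER (×10⁻⁶) ≈ 10; below-median satellites: SAT-D2, SAT-E1, SAT-A1. Among those, SAT-A1 has the highest throughput (Mbps) (≈ 300).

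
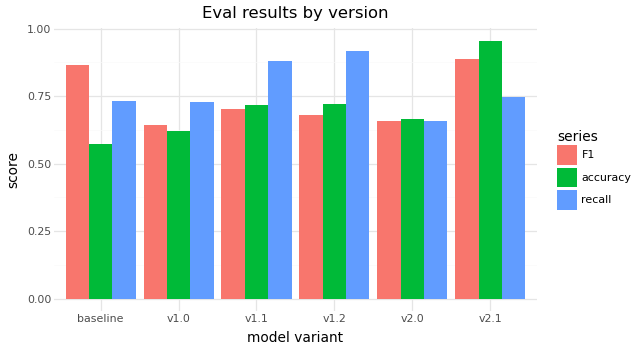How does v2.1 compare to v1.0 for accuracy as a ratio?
v2.1 ≈ 1.0, v1.0 ≈ 0.6; 1.0/0.6 ≈ 1.67.

≈ 1.67×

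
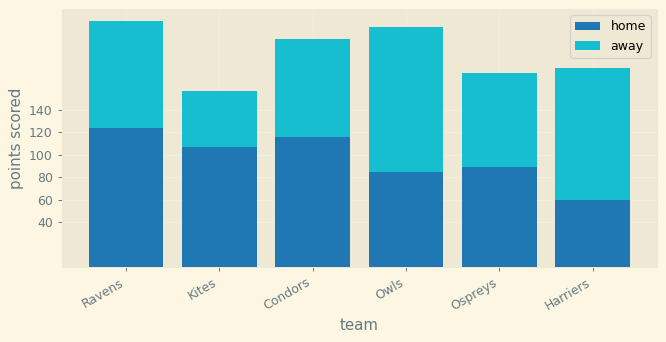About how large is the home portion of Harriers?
≈ 60

home top ≈ 60, bottom ≈ 0; segment ≈ 60.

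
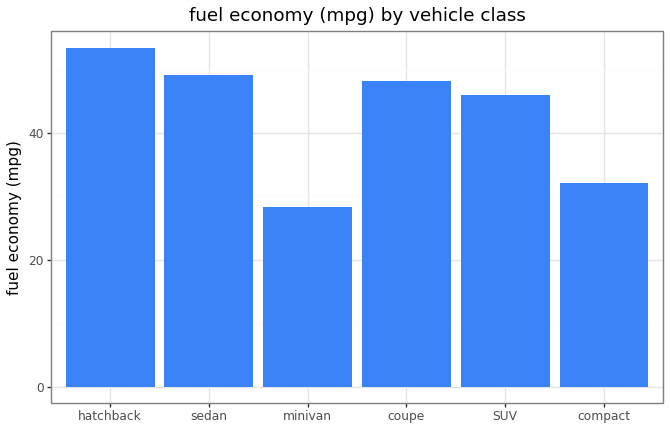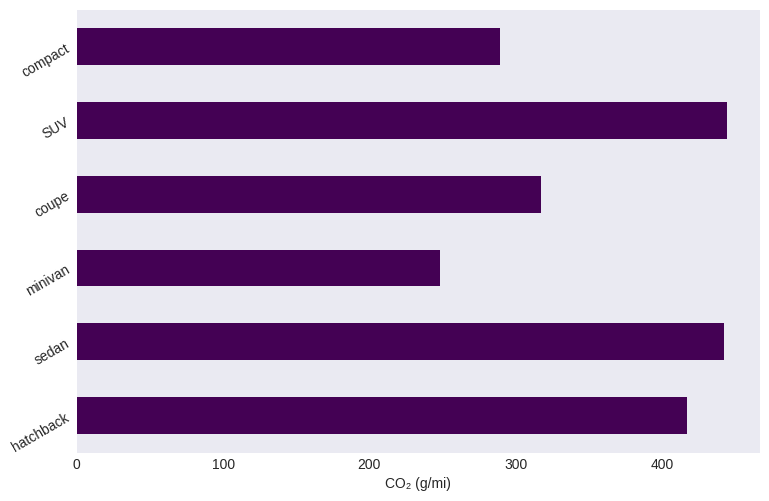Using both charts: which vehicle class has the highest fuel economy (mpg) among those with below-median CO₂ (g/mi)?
Chart 2 median CO₂ (g/mi) ≈ 350; below-median vehicle classes: minivan, coupe, compact. Among those, coupe has the highest fuel economy (mpg) (≈ 50).

coupe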